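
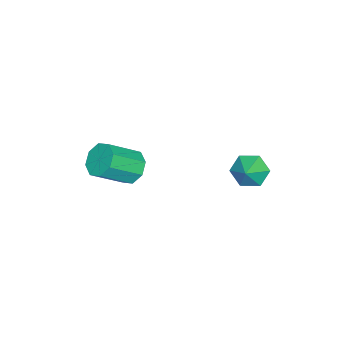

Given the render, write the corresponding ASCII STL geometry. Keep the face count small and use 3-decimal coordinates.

solid 
facet normal -0.810 -0.104 -0.577
outer loop
vertex 0.104 3.514 -5.016
vertex -0.494 3.794 -4.226
vertex -0.126 4.507 -4.872
endloop
endfacet
facet normal 0.909 0.258 -0.327
outer loop
vertex 0.104 3.514 -5.016
vertex -0.126 4.507 -4.872
vertex 0.534 3.926 -3.494
endloop
endfacet
facet normal -0.810 -0.105 -0.577
outer loop
vertex -0.126 4.507 -4.872
vertex -0.494 3.794 -4.226
vertex -0.725 4.788 -4.082
endloop
endfacet
facet normal 0.529 0.842 0.102
outer loop
vertex -0.126 4.507 -4.872
vertex -0.725 4.788 -4.082
vertex 0.534 3.926 -3.494
endloop
endfacet
facet normal -0.810 -0.104 -0.578
outer loop
vertex -0.725 4.788 -4.082
vertex -0.494 3.794 -4.226
vertex -1.093 4.074 -3.437
endloop
endfacet
facet normal 0.085 0.643 0.761
outer loop
vertex -0.725 4.788 -4.082
vertex -1.093 4.074 -3.437
vertex 0.534 3.926 -3.494
endloop
endfacet
facet normal -0.810 -0.104 -0.578
outer loop
vertex -1.093 4.074 -3.437
vertex -0.494 3.794 -4.226
vertex -0.863 3.081 -3.581
endloop
endfacet
facet normal 0.022 -0.138 0.990
outer loop
vertex -1.093 4.074 -3.437
vertex -0.863 3.081 -3.581
vertex 0.534 3.926 -3.494
endloop
endfacet
facet normal -0.810 -0.103 -0.577
outer loop
vertex -0.863 3.081 -3.581
vertex -0.494 3.794 -4.226
vertex -0.264 2.801 -4.371
endloop
endfacet
facet normal 0.402 -0.723 0.561
outer loop
vertex -0.863 3.081 -3.581
vertex -0.264 2.801 -4.371
vertex 0.534 3.926 -3.494
endloop
endfacet
facet normal -0.810 -0.103 -0.577
outer loop
vertex -0.264 2.801 -4.371
vertex -0.494 3.794 -4.226
vertex 0.104 3.514 -5.016
endloop
endfacet
facet normal 0.846 -0.524 -0.097
outer loop
vertex -0.264 2.801 -4.371
vertex 0.104 3.514 -5.016
vertex 0.534 3.926 -3.494
endloop
endfacet
facet normal -0.579 0.543 -0.608
outer loop
vertex 2.938 -1.083 -3.945
vertex 2.107 -1.486 -3.513
vertex 2.687 -0.667 -3.334
endloop
endfacet
facet normal 0.749 0.649 -0.134
outer loop
vertex 2.938 -1.083 -3.945
vertex 2.687 -0.667 -3.334
vertex 4.184 -2.251 -2.64
endloop
endfacet
facet normal 0.749 0.649 -0.135
outer loop
vertex 4.184 -2.251 -2.64
vertex 2.687 -0.667 -3.334
vertex 3.934 -1.835 -2.029
endloop
endfacet
facet normal 0.580 -0.543 0.607
outer loop
vertex 4.184 -2.251 -2.64
vertex 3.934 -1.835 -2.029
vertex 3.353 -2.654 -2.207
endloop
endfacet
facet normal -0.580 0.543 -0.607
outer loop
vertex 2.687 -0.667 -3.334
vertex 2.107 -1.486 -3.513
vertex 2.097 -0.731 -2.827
endloop
endfacet
facet normal 0.303 0.836 0.458
outer loop
vertex 2.687 -0.667 -3.334
vertex 2.097 -0.731 -2.827
vertex 3.934 -1.835 -2.029
endloop
endfacet
facet normal 0.303 0.835 0.459
outer loop
vertex 3.934 -1.835 -2.029
vertex 2.097 -0.731 -2.827
vertex 3.343 -1.899 -1.522
endloop
endfacet
facet normal 0.580 -0.543 0.607
outer loop
vertex 3.934 -1.835 -2.029
vertex 3.343 -1.899 -1.522
vertex 3.353 -2.654 -2.207
endloop
endfacet
facet normal -0.579 0.544 -0.607
outer loop
vertex 2.097 -0.731 -2.827
vertex 2.107 -1.486 -3.513
vertex 1.512 -1.237 -2.722
endloop
endfacet
facet normal -0.320 0.533 0.783
outer loop
vertex 2.097 -0.731 -2.827
vertex 1.512 -1.237 -2.722
vertex 3.343 -1.899 -1.522
endloop
endfacet
facet normal -0.321 0.533 0.783
outer loop
vertex 3.343 -1.899 -1.522
vertex 1.512 -1.237 -2.722
vertex 2.759 -2.405 -1.417
endloop
endfacet
facet normal 0.580 -0.543 0.607
outer loop
vertex 3.343 -1.899 -1.522
vertex 2.759 -2.405 -1.417
vertex 3.353 -2.654 -2.207
endloop
endfacet
facet normal -0.580 0.543 -0.607
outer loop
vertex 1.512 -1.237 -2.722
vertex 2.107 -1.486 -3.513
vertex 1.276 -1.889 -3.08
endloop
endfacet
facet normal -0.756 -0.083 0.649
outer loop
vertex 1.512 -1.237 -2.722
vertex 1.276 -1.889 -3.08
vertex 2.759 -2.405 -1.417
endloop
endfacet
facet normal -0.756 -0.082 0.649
outer loop
vertex 2.759 -2.405 -1.417
vertex 1.276 -1.889 -3.08
vertex 2.522 -3.057 -1.775
endloop
endfacet
facet normal 0.579 -0.544 0.607
outer loop
vertex 2.759 -2.405 -1.417
vertex 2.522 -3.057 -1.775
vertex 3.353 -2.654 -2.207
endloop
endfacet
facet normal -0.580 0.543 -0.607
outer loop
vertex 1.276 -1.889 -3.08
vertex 2.107 -1.486 -3.513
vertex 1.526 -2.305 -3.691
endloop
endfacet
facet normal -0.749 -0.648 0.135
outer loop
vertex 1.276 -1.889 -3.08
vertex 1.526 -2.305 -3.691
vertex 2.522 -3.057 -1.775
endloop
endfacet
facet normal -0.749 -0.649 0.134
outer loop
vertex 2.522 -3.057 -1.775
vertex 1.526 -2.305 -3.691
vertex 2.773 -3.473 -2.386
endloop
endfacet
facet normal 0.579 -0.543 0.608
outer loop
vertex 2.522 -3.057 -1.775
vertex 2.773 -3.473 -2.386
vertex 3.353 -2.654 -2.207
endloop
endfacet
facet normal -0.580 0.543 -0.607
outer loop
vertex 1.526 -2.305 -3.691
vertex 2.107 -1.486 -3.513
vertex 2.117 -2.241 -4.198
endloop
endfacet
facet normal -0.303 -0.836 -0.458
outer loop
vertex 1.526 -2.305 -3.691
vertex 2.117 -2.241 -4.198
vertex 2.773 -3.473 -2.386
endloop
endfacet
facet normal -0.303 -0.835 -0.458
outer loop
vertex 2.773 -3.473 -2.386
vertex 2.117 -2.241 -4.198
vertex 3.363 -3.409 -2.893
endloop
endfacet
facet normal 0.580 -0.543 0.607
outer loop
vertex 2.773 -3.473 -2.386
vertex 3.363 -3.409 -2.893
vertex 3.353 -2.654 -2.207
endloop
endfacet
facet normal -0.580 0.543 -0.607
outer loop
vertex 2.117 -2.241 -4.198
vertex 2.107 -1.486 -3.513
vertex 2.701 -1.735 -4.303
endloop
endfacet
facet normal 0.321 -0.533 -0.783
outer loop
vertex 2.117 -2.241 -4.198
vertex 2.701 -1.735 -4.303
vertex 3.363 -3.409 -2.893
endloop
endfacet
facet normal 0.320 -0.533 -0.783
outer loop
vertex 3.363 -3.409 -2.893
vertex 2.701 -1.735 -4.303
vertex 3.948 -2.903 -2.998
endloop
endfacet
facet normal 0.579 -0.544 0.607
outer loop
vertex 3.363 -3.409 -2.893
vertex 3.948 -2.903 -2.998
vertex 3.353 -2.654 -2.207
endloop
endfacet
facet normal -0.579 0.544 -0.607
outer loop
vertex 2.701 -1.735 -4.303
vertex 2.107 -1.486 -3.513
vertex 2.938 -1.083 -3.945
endloop
endfacet
facet normal 0.756 0.082 -0.649
outer loop
vertex 2.701 -1.735 -4.303
vertex 2.938 -1.083 -3.945
vertex 3.948 -2.903 -2.998
endloop
endfacet
facet normal 0.757 0.082 -0.649
outer loop
vertex 3.948 -2.903 -2.998
vertex 2.938 -1.083 -3.945
vertex 4.184 -2.251 -2.64
endloop
endfacet
facet normal 0.580 -0.543 0.607
outer loop
vertex 3.948 -2.903 -2.998
vertex 4.184 -2.251 -2.64
vertex 3.353 -2.654 -2.207
endloop
endfacet

endsolid


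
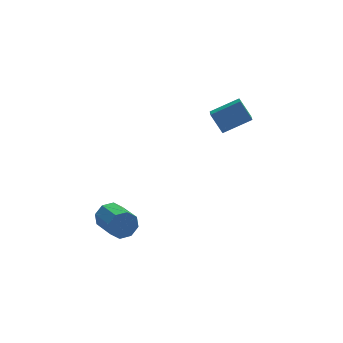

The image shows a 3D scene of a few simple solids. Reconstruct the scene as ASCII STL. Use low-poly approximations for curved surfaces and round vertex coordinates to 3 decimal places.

solid 
facet normal -0.439 0.468 0.767
outer loop
vertex 4.088 2.88 1.153
vertex 4.166 3.973 0.531
vertex 2.367 2.555 0.367
endloop
endfacet
facet normal -0.061 -0.868 0.493
outer loop
vertex 2.994 1.887 -0.731
vertex 4.088 2.88 1.153
vertex 2.367 2.555 0.367
endloop
endfacet
facet normal -0.439 0.468 0.767
outer loop
vertex 2.367 2.555 0.367
vertex 4.166 3.973 0.531
vertex 2.444 3.648 -0.255
endloop
endfacet
facet normal -0.897 -0.170 -0.409
outer loop
vertex 2.444 3.648 -0.255
vertex 2.994 1.887 -0.731
vertex 2.367 2.555 0.367
endloop
endfacet
facet normal 0.897 0.169 0.409
outer loop
vertex 4.088 2.88 1.153
vertex 4.793 3.305 -0.567
vertex 4.166 3.973 0.531
endloop
endfacet
facet normal -0.061 -0.868 0.493
outer loop
vertex 4.716 2.212 0.055
vertex 4.088 2.88 1.153
vertex 2.994 1.887 -0.731
endloop
endfacet
facet normal 0.896 0.170 0.409
outer loop
vertex 4.716 2.212 0.055
vertex 4.793 3.305 -0.567
vertex 4.088 2.88 1.153
endloop
endfacet
facet normal 0.061 0.868 -0.493
outer loop
vertex 4.166 3.973 0.531
vertex 4.793 3.305 -0.567
vertex 2.444 3.648 -0.255
endloop
endfacet
facet normal -0.896 -0.169 -0.410
outer loop
vertex 3.072 2.98 -1.353
vertex 2.994 1.887 -0.731
vertex 2.444 3.648 -0.255
endloop
endfacet
facet normal 0.061 0.868 -0.493
outer loop
vertex 2.444 3.648 -0.255
vertex 4.793 3.305 -0.567
vertex 3.072 2.98 -1.353
endloop
endfacet
facet normal 0.439 -0.468 -0.767
outer loop
vertex 3.072 2.98 -1.353
vertex 4.716 2.212 0.055
vertex 2.994 1.887 -0.731
endloop
endfacet
facet normal 0.439 -0.468 -0.767
outer loop
vertex 4.793 3.305 -0.567
vertex 4.716 2.212 0.055
vertex 3.072 2.98 -1.353
endloop
endfacet
facet normal -0.350 0.873 -0.341
outer loop
vertex -3.466 -2.617 -2.403
vertex -3.71 -3.015 -3.172
vertex -4.108 -2.865 -2.379
endloop
endfacet
facet normal -0.093 0.330 0.939
outer loop
vertex -3.466 -2.617 -2.403
vertex -4.108 -2.865 -2.379
vertex -2.806 -4.266 -1.758
endloop
endfacet
facet normal -0.094 0.329 0.940
outer loop
vertex -2.806 -4.266 -1.758
vertex -4.108 -2.865 -2.379
vertex -3.448 -4.514 -1.735
endloop
endfacet
facet normal 0.349 -0.873 0.341
outer loop
vertex -2.806 -4.266 -1.758
vertex -3.448 -4.514 -1.735
vertex -3.05 -4.665 -2.528
endloop
endfacet
facet normal -0.350 0.873 -0.341
outer loop
vertex -4.108 -2.865 -2.379
vertex -3.71 -3.015 -3.172
vertex -4.517 -3.201 -2.82
endloop
endfacet
facet normal -0.725 -0.021 0.689
outer loop
vertex -4.108 -2.865 -2.379
vertex -4.517 -3.201 -2.82
vertex -3.448 -4.514 -1.735
endloop
endfacet
facet normal -0.725 -0.021 0.689
outer loop
vertex -3.448 -4.514 -1.735
vertex -4.517 -3.201 -2.82
vertex -3.857 -4.85 -2.176
endloop
endfacet
facet normal 0.349 -0.873 0.341
outer loop
vertex -3.448 -4.514 -1.735
vertex -3.857 -4.85 -2.176
vertex -3.05 -4.665 -2.528
endloop
endfacet
facet normal -0.350 0.873 -0.340
outer loop
vertex -4.517 -3.201 -2.82
vertex -3.71 -3.015 -3.172
vertex -4.454 -3.428 -3.467
endloop
endfacet
facet normal -0.933 -0.359 0.035
outer loop
vertex -4.517 -3.201 -2.82
vertex -4.454 -3.428 -3.467
vertex -3.857 -4.85 -2.176
endloop
endfacet
facet normal -0.932 -0.360 0.035
outer loop
vertex -3.857 -4.85 -2.176
vertex -4.454 -3.428 -3.467
vertex -3.793 -5.078 -2.823
endloop
endfacet
facet normal 0.349 -0.872 0.342
outer loop
vertex -3.857 -4.85 -2.176
vertex -3.793 -5.078 -2.823
vertex -3.05 -4.665 -2.528
endloop
endfacet
facet normal -0.349 0.873 -0.342
outer loop
vertex -4.454 -3.428 -3.467
vertex -3.71 -3.015 -3.172
vertex -3.954 -3.414 -3.942
endloop
endfacet
facet normal -0.594 -0.488 -0.640
outer loop
vertex -4.454 -3.428 -3.467
vertex -3.954 -3.414 -3.942
vertex -3.793 -5.078 -2.823
endloop
endfacet
facet normal -0.593 -0.488 -0.640
outer loop
vertex -3.793 -5.078 -2.823
vertex -3.954 -3.414 -3.942
vertex -3.294 -5.063 -3.297
endloop
endfacet
facet normal 0.350 -0.873 0.341
outer loop
vertex -3.793 -5.078 -2.823
vertex -3.294 -5.063 -3.297
vertex -3.05 -4.665 -2.528
endloop
endfacet
facet normal -0.349 0.873 -0.341
outer loop
vertex -3.954 -3.414 -3.942
vertex -3.71 -3.015 -3.172
vertex -3.312 -3.166 -3.965
endloop
endfacet
facet normal 0.094 -0.330 -0.939
outer loop
vertex -3.954 -3.414 -3.942
vertex -3.312 -3.166 -3.965
vertex -3.294 -5.063 -3.297
endloop
endfacet
facet normal 0.092 -0.330 -0.939
outer loop
vertex -3.294 -5.063 -3.297
vertex -3.312 -3.166 -3.965
vertex -2.652 -4.815 -3.321
endloop
endfacet
facet normal 0.350 -0.873 0.341
outer loop
vertex -3.294 -5.063 -3.297
vertex -2.652 -4.815 -3.321
vertex -3.05 -4.665 -2.528
endloop
endfacet
facet normal -0.349 0.873 -0.341
outer loop
vertex -3.312 -3.166 -3.965
vertex -3.71 -3.015 -3.172
vertex -2.903 -2.83 -3.524
endloop
endfacet
facet normal 0.725 0.021 -0.689
outer loop
vertex -3.312 -3.166 -3.965
vertex -2.903 -2.83 -3.524
vertex -2.652 -4.815 -3.321
endloop
endfacet
facet normal 0.725 0.021 -0.689
outer loop
vertex -2.652 -4.815 -3.321
vertex -2.903 -2.83 -3.524
vertex -2.243 -4.479 -2.88
endloop
endfacet
facet normal 0.350 -0.873 0.341
outer loop
vertex -2.652 -4.815 -3.321
vertex -2.243 -4.479 -2.88
vertex -3.05 -4.665 -2.528
endloop
endfacet
facet normal -0.349 0.872 -0.342
outer loop
vertex -2.903 -2.83 -3.524
vertex -3.71 -3.015 -3.172
vertex -2.967 -2.602 -2.877
endloop
endfacet
facet normal 0.932 0.360 -0.035
outer loop
vertex -2.903 -2.83 -3.524
vertex -2.967 -2.602 -2.877
vertex -2.243 -4.479 -2.88
endloop
endfacet
facet normal 0.932 0.360 -0.035
outer loop
vertex -2.243 -4.479 -2.88
vertex -2.967 -2.602 -2.877
vertex -2.306 -4.252 -2.233
endloop
endfacet
facet normal 0.350 -0.873 0.340
outer loop
vertex -2.243 -4.479 -2.88
vertex -2.306 -4.252 -2.233
vertex -3.05 -4.665 -2.528
endloop
endfacet
facet normal -0.350 0.873 -0.341
outer loop
vertex -2.967 -2.602 -2.877
vertex -3.71 -3.015 -3.172
vertex -3.466 -2.617 -2.403
endloop
endfacet
facet normal 0.594 0.488 0.640
outer loop
vertex -2.967 -2.602 -2.877
vertex -3.466 -2.617 -2.403
vertex -2.306 -4.252 -2.233
endloop
endfacet
facet normal 0.594 0.488 0.640
outer loop
vertex -2.306 -4.252 -2.233
vertex -3.466 -2.617 -2.403
vertex -2.806 -4.266 -1.758
endloop
endfacet
facet normal 0.349 -0.873 0.342
outer loop
vertex -2.306 -4.252 -2.233
vertex -2.806 -4.266 -1.758
vertex -3.05 -4.665 -2.528
endloop
endfacet

endsolid


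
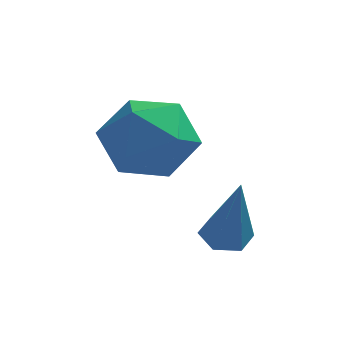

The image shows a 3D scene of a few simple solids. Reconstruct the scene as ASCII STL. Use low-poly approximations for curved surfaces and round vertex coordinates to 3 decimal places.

solid 
facet normal -0.183 0.307 -0.934
outer loop
vertex 0.284 1.989 0.939
vertex -0.099 2.4 1.149
vertex 0.481 2.538 1.081
endloop
endfacet
facet normal 0.943 -0.330 -0.033
outer loop
vertex 0.284 1.989 0.939
vertex 0.481 2.538 1.081
vertex 0.279 1.76 3.091
endloop
endfacet
facet normal -0.183 0.307 -0.934
outer loop
vertex 0.481 2.538 1.081
vertex -0.099 2.4 1.149
vertex 0.098 2.949 1.291
endloop
endfacet
facet normal 0.770 0.566 0.296
outer loop
vertex 0.481 2.538 1.081
vertex 0.098 2.949 1.291
vertex 0.279 1.76 3.091
endloop
endfacet
facet normal -0.182 0.307 -0.934
outer loop
vertex 0.098 2.949 1.291
vertex -0.099 2.4 1.149
vertex -0.482 2.812 1.359
endloop
endfacet
facet normal -0.129 0.821 0.556
outer loop
vertex 0.098 2.949 1.291
vertex -0.482 2.812 1.359
vertex 0.279 1.76 3.091
endloop
endfacet
facet normal -0.182 0.307 -0.934
outer loop
vertex -0.482 2.812 1.359
vertex -0.099 2.4 1.149
vertex -0.679 2.263 1.217
endloop
endfacet
facet normal -0.855 0.181 0.486
outer loop
vertex -0.482 2.812 1.359
vertex -0.679 2.263 1.217
vertex 0.279 1.76 3.091
endloop
endfacet
facet normal -0.182 0.309 -0.933
outer loop
vertex -0.679 2.263 1.217
vertex -0.099 2.4 1.149
vertex -0.296 1.852 1.006
endloop
endfacet
facet normal -0.681 -0.715 0.156
outer loop
vertex -0.679 2.263 1.217
vertex -0.296 1.852 1.006
vertex 0.279 1.76 3.091
endloop
endfacet
facet normal -0.181 0.309 -0.934
outer loop
vertex -0.296 1.852 1.006
vertex -0.099 2.4 1.149
vertex 0.284 1.989 0.939
endloop
endfacet
facet normal 0.217 -0.971 -0.103
outer loop
vertex -0.296 1.852 1.006
vertex 0.284 1.989 0.939
vertex 0.279 1.76 3.091
endloop
endfacet
facet normal -0.880 0.440 0.179
outer loop
vertex -2.74 4.615 2.645
vertex -3.103 3.635 3.274
vertex -2.53 4.548 3.845
endloop
endfacet
facet normal -0.360 0.926 0.115
outer loop
vertex -2.74 4.615 2.645
vertex -2.53 4.548 3.845
vertex -1.666 4.977 3.097
endloop
endfacet
facet normal -0.063 0.846 -0.529
outer loop
vertex -2.74 4.615 2.645
vertex -1.666 4.977 3.097
vertex -1.706 4.329 2.065
endloop
endfacet
facet normal -0.398 0.312 -0.863
outer loop
vertex -2.74 4.615 2.645
vertex -1.706 4.329 2.065
vertex -2.594 3.5 2.174
endloop
endfacet
facet normal -0.903 0.061 -0.425
outer loop
vertex -2.74 4.615 2.645
vertex -2.594 3.5 2.174
vertex -3.103 3.635 3.274
endloop
endfacet
facet normal 0.137 0.783 0.607
outer loop
vertex -1.666 4.977 3.097
vertex -2.53 4.548 3.845
vertex -1.366 4.22 4.006
endloop
endfacet
facet normal -0.704 -0.002 0.710
outer loop
vertex -2.53 4.548 3.845
vertex -3.103 3.635 3.274
vertex -2.254 3.391 4.115
endloop
endfacet
facet normal -0.742 -0.615 -0.268
outer loop
vertex -3.103 3.635 3.274
vertex -2.594 3.5 2.174
vertex -2.294 2.743 3.083
endloop
endfacet
facet normal 0.076 -0.209 -0.975
outer loop
vertex -2.594 3.5 2.174
vertex -1.706 4.329 2.065
vertex -1.43 3.172 2.335
endloop
endfacet
facet normal 0.619 0.654 -0.435
outer loop
vertex -1.706 4.329 2.065
vertex -1.666 4.977 3.097
vertex -0.857 4.085 2.906
endloop
endfacet
facet normal 0.398 -0.312 0.863
outer loop
vertex -1.22 3.105 3.535
vertex -1.366 4.22 4.006
vertex -2.254 3.391 4.115
endloop
endfacet
facet normal 0.063 -0.846 0.529
outer loop
vertex -1.22 3.105 3.535
vertex -2.254 3.391 4.115
vertex -2.294 2.743 3.083
endloop
endfacet
facet normal 0.360 -0.926 -0.115
outer loop
vertex -1.22 3.105 3.535
vertex -2.294 2.743 3.083
vertex -1.43 3.172 2.335
endloop
endfacet
facet normal 0.880 -0.440 -0.179
outer loop
vertex -1.22 3.105 3.535
vertex -1.43 3.172 2.335
vertex -0.857 4.085 2.906
endloop
endfacet
facet normal 0.903 -0.061 0.425
outer loop
vertex -1.22 3.105 3.535
vertex -0.857 4.085 2.906
vertex -1.366 4.22 4.006
endloop
endfacet
facet normal -0.076 0.209 0.975
outer loop
vertex -2.254 3.391 4.115
vertex -1.366 4.22 4.006
vertex -2.53 4.548 3.845
endloop
endfacet
facet normal -0.619 -0.654 0.435
outer loop
vertex -2.294 2.743 3.083
vertex -2.254 3.391 4.115
vertex -3.103 3.635 3.274
endloop
endfacet
facet normal -0.137 -0.783 -0.607
outer loop
vertex -1.43 3.172 2.335
vertex -2.294 2.743 3.083
vertex -2.594 3.5 2.174
endloop
endfacet
facet normal 0.704 0.002 -0.710
outer loop
vertex -0.857 4.085 2.906
vertex -1.43 3.172 2.335
vertex -1.706 4.329 2.065
endloop
endfacet
facet normal 0.742 0.615 0.268
outer loop
vertex -1.366 4.22 4.006
vertex -0.857 4.085 2.906
vertex -1.666 4.977 3.097
endloop
endfacet

endsolid


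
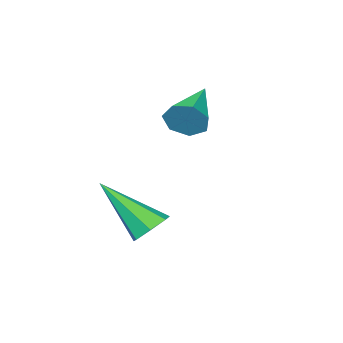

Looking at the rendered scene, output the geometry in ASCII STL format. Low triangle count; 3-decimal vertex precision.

solid 
facet normal -0.299 0.651 -0.698
outer loop
vertex -0.234 1.688 0.498
vertex -0.628 1.285 0.291
vertex -0.707 1.703 0.715
endloop
endfacet
facet normal 0.362 0.553 0.750
outer loop
vertex -0.234 1.688 0.498
vertex -0.707 1.703 0.715
vertex -0.052 0.035 1.629
endloop
endfacet
facet normal -0.300 0.651 -0.697
outer loop
vertex -0.707 1.703 0.715
vertex -0.628 1.285 0.291
vertex -1.12 1.403 0.613
endloop
endfacet
facet normal -0.428 0.299 0.853
outer loop
vertex -0.707 1.703 0.715
vertex -1.12 1.403 0.613
vertex -0.052 0.035 1.629
endloop
endfacet
facet normal -0.299 0.652 -0.696
outer loop
vertex -1.12 1.403 0.613
vertex -0.628 1.285 0.291
vertex -1.163 1.015 0.268
endloop
endfacet
facet normal -0.834 -0.313 0.455
outer loop
vertex -1.12 1.403 0.613
vertex -1.163 1.015 0.268
vertex -0.052 0.035 1.629
endloop
endfacet
facet normal -0.299 0.652 -0.697
outer loop
vertex -1.163 1.015 0.268
vertex -0.628 1.285 0.291
vertex -0.802 0.831 -0.059
endloop
endfacet
facet normal -0.550 -0.823 -0.144
outer loop
vertex -1.163 1.015 0.268
vertex -0.802 0.831 -0.059
vertex -0.052 0.035 1.629
endloop
endfacet
facet normal -0.300 0.652 -0.696
outer loop
vertex -0.802 0.831 -0.059
vertex -0.628 1.285 0.291
vertex -0.31 0.989 -0.123
endloop
endfacet
facet normal 0.208 -0.846 -0.491
outer loop
vertex -0.802 0.831 -0.059
vertex -0.31 0.989 -0.123
vertex -0.052 0.035 1.629
endloop
endfacet
facet normal -0.300 0.652 -0.696
outer loop
vertex -0.31 0.989 -0.123
vertex -0.628 1.285 0.291
vertex -0.057 1.37 0.125
endloop
endfacet
facet normal 0.871 -0.366 -0.327
outer loop
vertex -0.31 0.989 -0.123
vertex -0.057 1.37 0.125
vertex -0.052 0.035 1.629
endloop
endfacet
facet normal -0.300 0.651 -0.697
outer loop
vertex -0.057 1.37 0.125
vertex -0.628 1.285 0.291
vertex -0.234 1.688 0.498
endloop
endfacet
facet normal 0.939 0.258 0.226
outer loop
vertex -0.057 1.37 0.125
vertex -0.234 1.688 0.498
vertex -0.052 0.035 1.629
endloop
endfacet
facet normal 0.822 0.470 -0.322
outer loop
vertex -1.853 0.703 3.97
vertex -2.153 0.876 3.456
vertex -2.111 1.174 3.998
endloop
endfacet
facet normal 0.044 -0.035 0.998
outer loop
vertex -1.853 0.703 3.97
vertex -2.111 1.174 3.998
vertex -3.607 0.044 4.024
endloop
endfacet
facet normal 0.822 0.469 -0.322
outer loop
vertex -2.111 1.174 3.998
vertex -2.153 0.876 3.456
vertex -2.401 1.421 3.617
endloop
endfacet
facet normal -0.424 0.578 0.697
outer loop
vertex -2.111 1.174 3.998
vertex -2.401 1.421 3.617
vertex -3.607 0.044 4.024
endloop
endfacet
facet normal 0.822 0.469 -0.322
outer loop
vertex -2.401 1.421 3.617
vertex -2.153 0.876 3.456
vertex -2.504 1.257 3.115
endloop
endfacet
facet normal -0.759 0.648 -0.056
outer loop
vertex -2.401 1.421 3.617
vertex -2.504 1.257 3.115
vertex -3.607 0.044 4.024
endloop
endfacet
facet normal 0.822 0.471 -0.320
outer loop
vertex -2.504 1.257 3.115
vertex -2.153 0.876 3.456
vertex -2.342 0.807 2.869
endloop
endfacet
facet normal -0.709 0.124 -0.694
outer loop
vertex -2.504 1.257 3.115
vertex -2.342 0.807 2.869
vertex -3.607 0.044 4.024
endloop
endfacet
facet normal 0.822 0.470 -0.320
outer loop
vertex -2.342 0.807 2.869
vertex -2.153 0.876 3.456
vertex -2.038 0.409 3.065
endloop
endfacet
facet normal -0.311 -0.600 -0.737
outer loop
vertex -2.342 0.807 2.869
vertex -2.038 0.409 3.065
vertex -3.607 0.044 4.024
endloop
endfacet
facet normal 0.821 0.471 -0.321
outer loop
vertex -2.038 0.409 3.065
vertex -2.153 0.876 3.456
vertex -1.82 0.363 3.555
endloop
endfacet
facet normal 0.135 -0.979 -0.152
outer loop
vertex -2.038 0.409 3.065
vertex -1.82 0.363 3.555
vertex -3.607 0.044 4.024
endloop
endfacet
facet normal 0.822 0.471 -0.321
outer loop
vertex -1.82 0.363 3.555
vertex -2.153 0.876 3.456
vertex -1.853 0.703 3.97
endloop
endfacet
facet normal 0.293 -0.728 0.620
outer loop
vertex -1.82 0.363 3.555
vertex -1.853 0.703 3.97
vertex -3.607 0.044 4.024
endloop
endfacet

endsolid


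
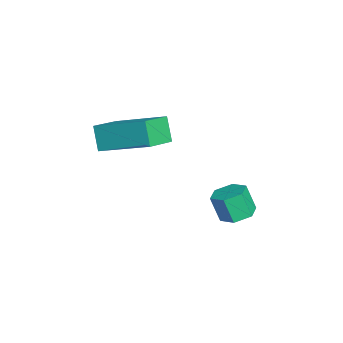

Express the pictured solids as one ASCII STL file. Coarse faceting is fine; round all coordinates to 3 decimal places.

solid 
facet normal 0.206 0.321 -0.924
outer loop
vertex 3.115 1.084 -1.923
vertex 2.445 1.27 -2.008
vertex 2.905 1.728 -1.746
endloop
endfacet
facet normal 0.931 0.225 0.286
outer loop
vertex 3.115 1.084 -1.923
vertex 2.905 1.728 -1.746
vertex 2.884 0.724 -0.888
endloop
endfacet
facet normal 0.932 0.224 0.285
outer loop
vertex 2.884 0.724 -0.888
vertex 2.905 1.728 -1.746
vertex 2.675 1.368 -0.711
endloop
endfacet
facet normal -0.205 -0.321 0.925
outer loop
vertex 2.884 0.724 -0.888
vertex 2.675 1.368 -0.711
vertex 2.215 0.91 -0.972
endloop
endfacet
facet normal 0.207 0.321 -0.924
outer loop
vertex 2.905 1.728 -1.746
vertex 2.445 1.27 -2.008
vertex 2.236 1.914 -1.831
endloop
endfacet
facet normal 0.207 0.909 0.362
outer loop
vertex 2.905 1.728 -1.746
vertex 2.236 1.914 -1.831
vertex 2.675 1.368 -0.711
endloop
endfacet
facet normal 0.207 0.909 0.362
outer loop
vertex 2.675 1.368 -0.711
vertex 2.236 1.914 -1.831
vertex 2.005 1.554 -0.795
endloop
endfacet
facet normal -0.205 -0.321 0.925
outer loop
vertex 2.675 1.368 -0.711
vertex 2.005 1.554 -0.795
vertex 2.215 0.91 -0.972
endloop
endfacet
facet normal 0.205 0.321 -0.925
outer loop
vertex 2.236 1.914 -1.831
vertex 2.445 1.27 -2.008
vertex 1.776 1.456 -2.092
endloop
endfacet
facet normal -0.725 0.685 0.076
outer loop
vertex 2.236 1.914 -1.831
vertex 1.776 1.456 -2.092
vertex 2.005 1.554 -0.795
endloop
endfacet
facet normal -0.725 0.685 0.076
outer loop
vertex 2.005 1.554 -0.795
vertex 1.776 1.456 -2.092
vertex 1.545 1.096 -1.057
endloop
endfacet
facet normal -0.206 -0.321 0.924
outer loop
vertex 2.005 1.554 -0.795
vertex 1.545 1.096 -1.057
vertex 2.215 0.91 -0.972
endloop
endfacet
facet normal 0.205 0.321 -0.925
outer loop
vertex 1.776 1.456 -2.092
vertex 2.445 1.27 -2.008
vertex 1.985 0.812 -2.269
endloop
endfacet
facet normal -0.932 -0.224 -0.286
outer loop
vertex 1.776 1.456 -2.092
vertex 1.985 0.812 -2.269
vertex 1.545 1.096 -1.057
endloop
endfacet
facet normal -0.932 -0.225 -0.285
outer loop
vertex 1.545 1.096 -1.057
vertex 1.985 0.812 -2.269
vertex 1.755 0.452 -1.234
endloop
endfacet
facet normal -0.206 -0.321 0.924
outer loop
vertex 1.545 1.096 -1.057
vertex 1.755 0.452 -1.234
vertex 2.215 0.91 -0.972
endloop
endfacet
facet normal 0.205 0.321 -0.925
outer loop
vertex 1.985 0.812 -2.269
vertex 2.445 1.27 -2.008
vertex 2.655 0.626 -2.185
endloop
endfacet
facet normal -0.207 -0.909 -0.362
outer loop
vertex 1.985 0.812 -2.269
vertex 2.655 0.626 -2.185
vertex 1.755 0.452 -1.234
endloop
endfacet
facet normal -0.207 -0.909 -0.362
outer loop
vertex 1.755 0.452 -1.234
vertex 2.655 0.626 -2.185
vertex 2.424 0.266 -1.149
endloop
endfacet
facet normal -0.207 -0.321 0.924
outer loop
vertex 1.755 0.452 -1.234
vertex 2.424 0.266 -1.149
vertex 2.215 0.91 -0.972
endloop
endfacet
facet normal 0.206 0.321 -0.924
outer loop
vertex 2.655 0.626 -2.185
vertex 2.445 1.27 -2.008
vertex 3.115 1.084 -1.923
endloop
endfacet
facet normal 0.725 -0.685 -0.076
outer loop
vertex 2.655 0.626 -2.185
vertex 3.115 1.084 -1.923
vertex 2.424 0.266 -1.149
endloop
endfacet
facet normal 0.725 -0.685 -0.076
outer loop
vertex 2.424 0.266 -1.149
vertex 3.115 1.084 -1.923
vertex 2.884 0.724 -0.888
endloop
endfacet
facet normal -0.205 -0.321 0.925
outer loop
vertex 2.424 0.266 -1.149
vertex 2.884 0.724 -0.888
vertex 2.215 0.91 -0.972
endloop
endfacet
facet normal -0.748 0.553 -0.367
outer loop
vertex 1.274 -3.03 2.194
vertex 2.163 -1.243 3.072
vertex 1.84 -2.866 1.288
endloop
endfacet
facet normal -0.407 -0.820 -0.403
outer loop
vertex 2.857 -3.617 1.788
vertex 1.274 -3.03 2.194
vertex 1.84 -2.866 1.288
endloop
endfacet
facet normal -0.748 0.552 -0.367
outer loop
vertex 1.84 -2.866 1.288
vertex 2.163 -1.243 3.072
vertex 2.728 -1.079 2.167
endloop
endfacet
facet normal 0.524 0.152 -0.838
outer loop
vertex 2.728 -1.079 2.167
vertex 2.857 -3.617 1.788
vertex 1.84 -2.866 1.288
endloop
endfacet
facet normal -0.524 -0.151 0.838
outer loop
vertex 1.274 -3.03 2.194
vertex 3.18 -1.994 3.572
vertex 2.163 -1.243 3.072
endloop
endfacet
facet normal -0.407 -0.820 -0.403
outer loop
vertex 2.292 -3.781 2.693
vertex 1.274 -3.03 2.194
vertex 2.857 -3.617 1.788
endloop
endfacet
facet normal -0.523 -0.152 0.838
outer loop
vertex 2.292 -3.781 2.693
vertex 3.18 -1.994 3.572
vertex 1.274 -3.03 2.194
endloop
endfacet
facet normal 0.407 0.820 0.403
outer loop
vertex 2.163 -1.243 3.072
vertex 3.18 -1.994 3.572
vertex 2.728 -1.079 2.167
endloop
endfacet
facet normal 0.523 0.152 -0.839
outer loop
vertex 3.746 -1.83 2.666
vertex 2.857 -3.617 1.788
vertex 2.728 -1.079 2.167
endloop
endfacet
facet normal 0.407 0.820 0.403
outer loop
vertex 2.728 -1.079 2.167
vertex 3.18 -1.994 3.572
vertex 3.746 -1.83 2.666
endloop
endfacet
facet normal 0.748 -0.553 0.367
outer loop
vertex 3.746 -1.83 2.666
vertex 2.292 -3.781 2.693
vertex 2.857 -3.617 1.788
endloop
endfacet
facet normal 0.748 -0.553 0.367
outer loop
vertex 3.18 -1.994 3.572
vertex 2.292 -3.781 2.693
vertex 3.746 -1.83 2.666
endloop
endfacet

endsolid


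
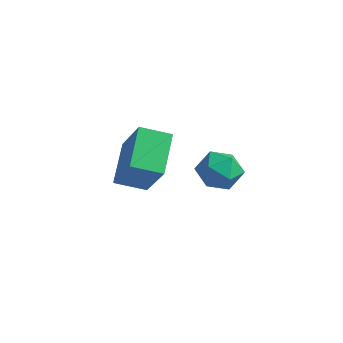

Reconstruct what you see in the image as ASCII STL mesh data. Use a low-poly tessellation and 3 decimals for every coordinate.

solid 
facet normal -0.552 0.244 -0.797
outer loop
vertex -3.18 -3.358 -1.776
vertex -3.853 -2.058 -0.912
vertex -2.336 -2.672 -2.15
endloop
endfacet
facet normal 0.396 -0.765 -0.508
outer loop
vertex -1.227 -3.162 -0.548
vertex -3.18 -3.358 -1.776
vertex -2.336 -2.672 -2.15
endloop
endfacet
facet normal -0.552 0.243 -0.797
outer loop
vertex -2.336 -2.672 -2.15
vertex -3.853 -2.058 -0.912
vertex -3.01 -1.372 -1.287
endloop
endfacet
facet normal 0.734 0.596 -0.325
outer loop
vertex -3.01 -1.372 -1.287
vertex -1.227 -3.162 -0.548
vertex -2.336 -2.672 -2.15
endloop
endfacet
facet normal -0.734 -0.596 0.326
outer loop
vertex -3.18 -3.358 -1.776
vertex -2.744 -2.548 0.69
vertex -3.853 -2.058 -0.912
endloop
endfacet
facet normal 0.396 -0.765 -0.508
outer loop
vertex -2.07 -3.848 -0.173
vertex -3.18 -3.358 -1.776
vertex -1.227 -3.162 -0.548
endloop
endfacet
facet normal -0.734 -0.597 0.326
outer loop
vertex -2.07 -3.848 -0.173
vertex -2.744 -2.548 0.69
vertex -3.18 -3.358 -1.776
endloop
endfacet
facet normal -0.396 0.765 0.508
outer loop
vertex -3.853 -2.058 -0.912
vertex -2.744 -2.548 0.69
vertex -3.01 -1.372 -1.287
endloop
endfacet
facet normal 0.734 0.596 -0.326
outer loop
vertex -1.9 -1.862 0.316
vertex -1.227 -3.162 -0.548
vertex -3.01 -1.372 -1.287
endloop
endfacet
facet normal -0.396 0.765 0.508
outer loop
vertex -3.01 -1.372 -1.287
vertex -2.744 -2.548 0.69
vertex -1.9 -1.862 0.316
endloop
endfacet
facet normal 0.553 -0.244 0.797
outer loop
vertex -1.9 -1.862 0.316
vertex -2.07 -3.848 -0.173
vertex -1.227 -3.162 -0.548
endloop
endfacet
facet normal 0.552 -0.244 0.798
outer loop
vertex -2.744 -2.548 0.69
vertex -2.07 -3.848 -0.173
vertex -1.9 -1.862 0.316
endloop
endfacet
facet normal -0.040 -0.195 0.980
outer loop
vertex 1.183 -2.853 1.113
vertex 0.364 -2.885 1.073
vertex 0.808 -3.565 0.956
endloop
endfacet
facet normal 0.562 -0.449 0.695
outer loop
vertex 1.183 -2.853 1.113
vertex 0.808 -3.565 0.956
vertex 1.485 -3.358 0.542
endloop
endfacet
facet normal 0.913 0.097 0.397
outer loop
vertex 1.183 -2.853 1.113
vertex 1.485 -3.358 0.542
vertex 1.46 -2.55 0.403
endloop
endfacet
facet normal 0.527 0.688 0.499
outer loop
vertex 1.183 -2.853 1.113
vertex 1.46 -2.55 0.403
vertex 0.767 -2.258 0.732
endloop
endfacet
facet normal -0.062 0.507 0.860
outer loop
vertex 1.183 -2.853 1.113
vertex 0.767 -2.258 0.732
vertex 0.364 -2.885 1.073
endloop
endfacet
facet normal 0.384 -0.906 0.175
outer loop
vertex 1.485 -3.358 0.542
vertex 0.808 -3.565 0.956
vertex 0.853 -3.702 0.148
endloop
endfacet
facet normal -0.590 -0.495 0.638
outer loop
vertex 0.808 -3.565 0.956
vertex 0.364 -2.885 1.073
vertex 0.16 -3.41 0.477
endloop
endfacet
facet normal -0.626 0.643 0.442
outer loop
vertex 0.364 -2.885 1.073
vertex 0.767 -2.258 0.732
vertex 0.135 -2.602 0.338
endloop
endfacet
facet normal 0.327 0.934 -0.140
outer loop
vertex 0.767 -2.258 0.732
vertex 1.46 -2.55 0.403
vertex 0.812 -2.395 -0.076
endloop
endfacet
facet normal 0.952 -0.023 -0.305
outer loop
vertex 1.46 -2.55 0.403
vertex 1.485 -3.358 0.542
vertex 1.256 -3.075 -0.193
endloop
endfacet
facet normal -0.527 -0.688 -0.499
outer loop
vertex 0.437 -3.107 -0.233
vertex 0.853 -3.702 0.148
vertex 0.16 -3.41 0.477
endloop
endfacet
facet normal -0.913 -0.097 -0.397
outer loop
vertex 0.437 -3.107 -0.233
vertex 0.16 -3.41 0.477
vertex 0.135 -2.602 0.338
endloop
endfacet
facet normal -0.562 0.449 -0.695
outer loop
vertex 0.437 -3.107 -0.233
vertex 0.135 -2.602 0.338
vertex 0.812 -2.395 -0.076
endloop
endfacet
facet normal 0.040 0.195 -0.980
outer loop
vertex 0.437 -3.107 -0.233
vertex 0.812 -2.395 -0.076
vertex 1.256 -3.075 -0.193
endloop
endfacet
facet normal 0.062 -0.507 -0.860
outer loop
vertex 0.437 -3.107 -0.233
vertex 1.256 -3.075 -0.193
vertex 0.853 -3.702 0.148
endloop
endfacet
facet normal -0.327 -0.934 0.140
outer loop
vertex 0.16 -3.41 0.477
vertex 0.853 -3.702 0.148
vertex 0.808 -3.565 0.956
endloop
endfacet
facet normal -0.952 0.023 0.305
outer loop
vertex 0.135 -2.602 0.338
vertex 0.16 -3.41 0.477
vertex 0.364 -2.885 1.073
endloop
endfacet
facet normal -0.384 0.906 -0.175
outer loop
vertex 0.812 -2.395 -0.076
vertex 0.135 -2.602 0.338
vertex 0.767 -2.258 0.732
endloop
endfacet
facet normal 0.590 0.495 -0.638
outer loop
vertex 1.256 -3.075 -0.193
vertex 0.812 -2.395 -0.076
vertex 1.46 -2.55 0.403
endloop
endfacet
facet normal 0.626 -0.643 -0.442
outer loop
vertex 0.853 -3.702 0.148
vertex 1.256 -3.075 -0.193
vertex 1.485 -3.358 0.542
endloop
endfacet

endsolid


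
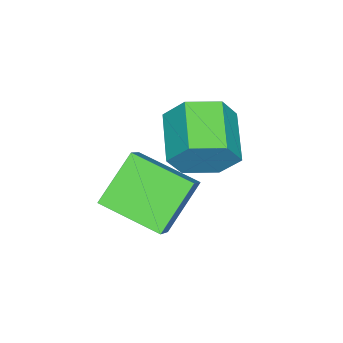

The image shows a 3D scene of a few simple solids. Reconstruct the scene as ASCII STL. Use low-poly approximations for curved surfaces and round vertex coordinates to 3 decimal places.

solid 
facet normal 0.806 0.483 -0.340
outer loop
vertex -0.197 -2.354 3.107
vertex -0.667 -2.15 2.283
vertex -0.717 -1.538 3.034
endloop
endfacet
facet normal 0.250 0.243 0.937
outer loop
vertex -0.197 -2.354 3.107
vertex -0.717 -1.538 3.034
vertex -1.464 -3.113 3.641
endloop
endfacet
facet normal 0.250 0.243 0.937
outer loop
vertex -1.464 -3.113 3.641
vertex -0.717 -1.538 3.034
vertex -1.983 -2.297 3.568
endloop
endfacet
facet normal -0.807 -0.483 0.340
outer loop
vertex -1.464 -3.113 3.641
vertex -1.983 -2.297 3.568
vertex -1.933 -2.91 2.817
endloop
endfacet
facet normal 0.806 0.484 -0.341
outer loop
vertex -0.717 -1.538 3.034
vertex -0.667 -2.15 2.283
vertex -1.187 -1.335 2.21
endloop
endfacet
facet normal -0.340 0.850 0.403
outer loop
vertex -0.717 -1.538 3.034
vertex -1.187 -1.335 2.21
vertex -1.983 -2.297 3.568
endloop
endfacet
facet normal -0.340 0.850 0.403
outer loop
vertex -1.983 -2.297 3.568
vertex -1.187 -1.335 2.21
vertex -2.453 -2.094 2.744
endloop
endfacet
facet normal -0.806 -0.483 0.341
outer loop
vertex -1.983 -2.297 3.568
vertex -2.453 -2.094 2.744
vertex -1.933 -2.91 2.817
endloop
endfacet
facet normal 0.806 0.484 -0.340
outer loop
vertex -1.187 -1.335 2.21
vertex -0.667 -2.15 2.283
vertex -1.136 -1.947 1.459
endloop
endfacet
facet normal -0.589 0.606 -0.534
outer loop
vertex -1.187 -1.335 2.21
vertex -1.136 -1.947 1.459
vertex -2.453 -2.094 2.744
endloop
endfacet
facet normal -0.589 0.607 -0.534
outer loop
vertex -2.453 -2.094 2.744
vertex -1.136 -1.947 1.459
vertex -2.403 -2.706 1.993
endloop
endfacet
facet normal -0.806 -0.483 0.340
outer loop
vertex -2.453 -2.094 2.744
vertex -2.403 -2.706 1.993
vertex -1.933 -2.91 2.817
endloop
endfacet
facet normal 0.807 0.483 -0.340
outer loop
vertex -1.136 -1.947 1.459
vertex -0.667 -2.15 2.283
vertex -0.617 -2.763 1.532
endloop
endfacet
facet normal -0.250 -0.243 -0.937
outer loop
vertex -1.136 -1.947 1.459
vertex -0.617 -2.763 1.532
vertex -2.403 -2.706 1.993
endloop
endfacet
facet normal -0.250 -0.243 -0.937
outer loop
vertex -2.403 -2.706 1.993
vertex -0.617 -2.763 1.532
vertex -1.883 -3.522 2.066
endloop
endfacet
facet normal -0.806 -0.483 0.340
outer loop
vertex -2.403 -2.706 1.993
vertex -1.883 -3.522 2.066
vertex -1.933 -2.91 2.817
endloop
endfacet
facet normal 0.806 0.483 -0.341
outer loop
vertex -0.617 -2.763 1.532
vertex -0.667 -2.15 2.283
vertex -0.147 -2.966 2.356
endloop
endfacet
facet normal 0.340 -0.850 -0.403
outer loop
vertex -0.617 -2.763 1.532
vertex -0.147 -2.966 2.356
vertex -1.883 -3.522 2.066
endloop
endfacet
facet normal 0.340 -0.850 -0.403
outer loop
vertex -1.883 -3.522 2.066
vertex -0.147 -2.966 2.356
vertex -1.413 -3.725 2.89
endloop
endfacet
facet normal -0.806 -0.484 0.341
outer loop
vertex -1.883 -3.522 2.066
vertex -1.413 -3.725 2.89
vertex -1.933 -2.91 2.817
endloop
endfacet
facet normal 0.806 0.483 -0.340
outer loop
vertex -0.147 -2.966 2.356
vertex -0.667 -2.15 2.283
vertex -0.197 -2.354 3.107
endloop
endfacet
facet normal 0.589 -0.607 0.534
outer loop
vertex -0.147 -2.966 2.356
vertex -0.197 -2.354 3.107
vertex -1.413 -3.725 2.89
endloop
endfacet
facet normal 0.589 -0.607 0.534
outer loop
vertex -1.413 -3.725 2.89
vertex -0.197 -2.354 3.107
vertex -1.464 -3.113 3.641
endloop
endfacet
facet normal -0.806 -0.484 0.340
outer loop
vertex -1.413 -3.725 2.89
vertex -1.464 -3.113 3.641
vertex -1.933 -2.91 2.817
endloop
endfacet
facet normal -0.721 0.181 0.669
outer loop
vertex -0.461 -4.152 1.91
vertex -0.479 -2.343 1.401
vertex -1.382 -4.421 0.99
endloop
endfacet
facet normal 0.010 -0.963 0.271
outer loop
vertex -0.121 -4.737 -0.181
vertex -0.461 -4.152 1.91
vertex -1.382 -4.421 0.99
endloop
endfacet
facet normal -0.721 0.181 0.669
outer loop
vertex -1.382 -4.421 0.99
vertex -0.479 -2.343 1.401
vertex -1.401 -2.611 0.481
endloop
endfacet
facet normal -0.693 -0.202 -0.692
outer loop
vertex -1.401 -2.611 0.481
vertex -0.121 -4.737 -0.181
vertex -1.382 -4.421 0.99
endloop
endfacet
facet normal 0.693 0.202 0.692
outer loop
vertex -0.461 -4.152 1.91
vertex 0.782 -2.659 0.23
vertex -0.479 -2.343 1.401
endloop
endfacet
facet normal 0.010 -0.963 0.271
outer loop
vertex 0.801 -4.469 0.739
vertex -0.461 -4.152 1.91
vertex -0.121 -4.737 -0.181
endloop
endfacet
facet normal 0.693 0.202 0.692
outer loop
vertex 0.801 -4.469 0.739
vertex 0.782 -2.659 0.23
vertex -0.461 -4.152 1.91
endloop
endfacet
facet normal -0.010 0.963 -0.270
outer loop
vertex -0.479 -2.343 1.401
vertex 0.782 -2.659 0.23
vertex -1.401 -2.611 0.481
endloop
endfacet
facet normal -0.693 -0.202 -0.692
outer loop
vertex -0.139 -2.928 -0.69
vertex -0.121 -4.737 -0.181
vertex -1.401 -2.611 0.481
endloop
endfacet
facet normal -0.010 0.962 -0.271
outer loop
vertex -1.401 -2.611 0.481
vertex 0.782 -2.659 0.23
vertex -0.139 -2.928 -0.69
endloop
endfacet
facet normal 0.721 -0.181 -0.669
outer loop
vertex -0.139 -2.928 -0.69
vertex 0.801 -4.469 0.739
vertex -0.121 -4.737 -0.181
endloop
endfacet
facet normal 0.721 -0.181 -0.669
outer loop
vertex 0.782 -2.659 0.23
vertex 0.801 -4.469 0.739
vertex -0.139 -2.928 -0.69
endloop
endfacet

endsolid


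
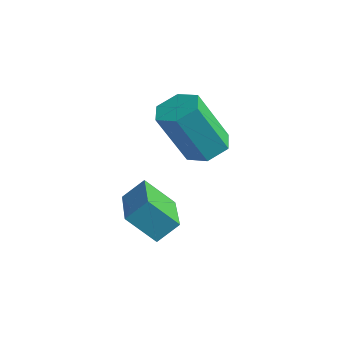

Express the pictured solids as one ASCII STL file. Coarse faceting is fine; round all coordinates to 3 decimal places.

solid 
facet normal -0.447 -0.543 0.710
outer loop
vertex 1.93 -2.927 1.207
vertex 0.321 -1.953 0.939
vertex 1.683 -3.499 0.614
endloop
endfacet
facet normal 0.847 -0.512 0.141
outer loop
vertex 2.219 -2.847 -0.239
vertex 1.93 -2.927 1.207
vertex 1.683 -3.499 0.614
endloop
endfacet
facet normal -0.447 -0.543 0.711
outer loop
vertex 1.683 -3.499 0.614
vertex 0.321 -1.953 0.939
vertex 0.073 -2.525 0.346
endloop
endfacet
facet normal -0.288 -0.665 -0.689
outer loop
vertex 0.073 -2.525 0.346
vertex 2.219 -2.847 -0.239
vertex 1.683 -3.499 0.614
endloop
endfacet
facet normal 0.288 0.665 0.689
outer loop
vertex 1.93 -2.927 1.207
vertex 0.857 -1.301 0.086
vertex 0.321 -1.953 0.939
endloop
endfacet
facet normal 0.847 -0.513 0.141
outer loop
vertex 2.467 -2.275 0.354
vertex 1.93 -2.927 1.207
vertex 2.219 -2.847 -0.239
endloop
endfacet
facet normal 0.288 0.665 0.689
outer loop
vertex 2.467 -2.275 0.354
vertex 0.857 -1.301 0.086
vertex 1.93 -2.927 1.207
endloop
endfacet
facet normal -0.847 0.513 -0.140
outer loop
vertex 0.321 -1.953 0.939
vertex 0.857 -1.301 0.086
vertex 0.073 -2.525 0.346
endloop
endfacet
facet normal -0.288 -0.665 -0.689
outer loop
vertex 0.61 -1.873 -0.507
vertex 2.219 -2.847 -0.239
vertex 0.073 -2.525 0.346
endloop
endfacet
facet normal -0.847 0.512 -0.142
outer loop
vertex 0.073 -2.525 0.346
vertex 0.857 -1.301 0.086
vertex 0.61 -1.873 -0.507
endloop
endfacet
facet normal 0.447 0.543 -0.711
outer loop
vertex 0.61 -1.873 -0.507
vertex 2.467 -2.275 0.354
vertex 2.219 -2.847 -0.239
endloop
endfacet
facet normal 0.447 0.543 -0.710
outer loop
vertex 0.857 -1.301 0.086
vertex 2.467 -2.275 0.354
vertex 0.61 -1.873 -0.507
endloop
endfacet
facet normal 0.090 0.460 -0.883
outer loop
vertex 1.412 -0.622 1.765
vertex 0.849 -0.203 1.926
vertex 1.515 0.006 2.103
endloop
endfacet
facet normal 0.986 -0.168 0.012
outer loop
vertex 1.412 -0.622 1.765
vertex 1.515 0.006 2.103
vertex 1.234 -1.535 3.512
endloop
endfacet
facet normal 0.986 -0.169 0.012
outer loop
vertex 1.234 -1.535 3.512
vertex 1.515 0.006 2.103
vertex 1.337 -0.908 3.851
endloop
endfacet
facet normal -0.089 -0.462 0.882
outer loop
vertex 1.234 -1.535 3.512
vertex 1.337 -0.908 3.851
vertex 0.671 -1.117 3.674
endloop
endfacet
facet normal 0.089 0.462 -0.882
outer loop
vertex 1.515 0.006 2.103
vertex 0.849 -0.203 1.926
vertex 0.952 0.424 2.265
endloop
endfacet
facet normal 0.616 0.670 0.413
outer loop
vertex 1.515 0.006 2.103
vertex 0.952 0.424 2.265
vertex 1.337 -0.908 3.851
endloop
endfacet
facet normal 0.616 0.670 0.414
outer loop
vertex 1.337 -0.908 3.851
vertex 0.952 0.424 2.265
vertex 0.774 -0.49 4.012
endloop
endfacet
facet normal -0.090 -0.461 0.883
outer loop
vertex 1.337 -0.908 3.851
vertex 0.774 -0.49 4.012
vertex 0.671 -1.117 3.674
endloop
endfacet
facet normal 0.089 0.462 -0.882
outer loop
vertex 0.952 0.424 2.265
vertex 0.849 -0.203 1.926
vertex 0.286 0.215 2.088
endloop
endfacet
facet normal -0.370 0.838 0.401
outer loop
vertex 0.952 0.424 2.265
vertex 0.286 0.215 2.088
vertex 0.774 -0.49 4.012
endloop
endfacet
facet normal -0.368 0.839 0.401
outer loop
vertex 0.774 -0.49 4.012
vertex 0.286 0.215 2.088
vertex 0.108 -0.698 3.835
endloop
endfacet
facet normal -0.091 -0.461 0.883
outer loop
vertex 0.774 -0.49 4.012
vertex 0.108 -0.698 3.835
vertex 0.671 -1.117 3.674
endloop
endfacet
facet normal 0.089 0.462 -0.882
outer loop
vertex 0.286 0.215 2.088
vertex 0.849 -0.203 1.926
vertex 0.183 -0.412 1.749
endloop
endfacet
facet normal -0.986 0.169 -0.012
outer loop
vertex 0.286 0.215 2.088
vertex 0.183 -0.412 1.749
vertex 0.108 -0.698 3.835
endloop
endfacet
facet normal -0.986 0.168 -0.012
outer loop
vertex 0.108 -0.698 3.835
vertex 0.183 -0.412 1.749
vertex 0.005 -1.326 3.497
endloop
endfacet
facet normal -0.090 -0.460 0.883
outer loop
vertex 0.108 -0.698 3.835
vertex 0.005 -1.326 3.497
vertex 0.671 -1.117 3.674
endloop
endfacet
facet normal 0.090 0.461 -0.883
outer loop
vertex 0.183 -0.412 1.749
vertex 0.849 -0.203 1.926
vertex 0.746 -0.83 1.588
endloop
endfacet
facet normal -0.616 -0.671 -0.413
outer loop
vertex 0.183 -0.412 1.749
vertex 0.746 -0.83 1.588
vertex 0.005 -1.326 3.497
endloop
endfacet
facet normal -0.616 -0.670 -0.413
outer loop
vertex 0.005 -1.326 3.497
vertex 0.746 -0.83 1.588
vertex 0.568 -1.744 3.335
endloop
endfacet
facet normal -0.089 -0.462 0.882
outer loop
vertex 0.005 -1.326 3.497
vertex 0.568 -1.744 3.335
vertex 0.671 -1.117 3.674
endloop
endfacet
facet normal 0.091 0.461 -0.883
outer loop
vertex 0.746 -0.83 1.588
vertex 0.849 -0.203 1.926
vertex 1.412 -0.622 1.765
endloop
endfacet
facet normal 0.369 -0.839 -0.401
outer loop
vertex 0.746 -0.83 1.588
vertex 1.412 -0.622 1.765
vertex 0.568 -1.744 3.335
endloop
endfacet
facet normal 0.370 -0.838 -0.401
outer loop
vertex 0.568 -1.744 3.335
vertex 1.412 -0.622 1.765
vertex 1.234 -1.535 3.512
endloop
endfacet
facet normal -0.089 -0.462 0.882
outer loop
vertex 0.568 -1.744 3.335
vertex 1.234 -1.535 3.512
vertex 0.671 -1.117 3.674
endloop
endfacet

endsolid


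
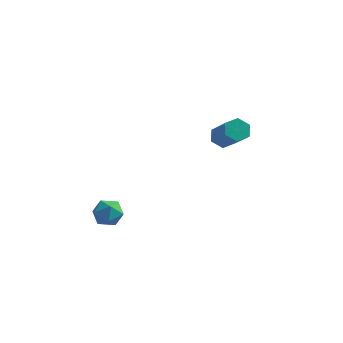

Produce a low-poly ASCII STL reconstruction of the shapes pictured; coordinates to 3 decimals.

solid 
facet normal -0.845 0.433 0.313
outer loop
vertex 0.265 -3.582 0.414
vertex 0.553 -3.458 1.021
vertex 0.603 -2.998 0.519
endloop
endfacet
facet normal -0.764 0.513 -0.392
outer loop
vertex 0.265 -3.582 0.414
vertex 0.603 -2.998 0.519
vertex 0.679 -3.335 -0.07
endloop
endfacet
facet normal -0.717 -0.136 -0.683
outer loop
vertex 0.265 -3.582 0.414
vertex 0.679 -3.335 -0.07
vertex 0.675 -4.005 0.068
endloop
endfacet
facet normal -0.771 -0.617 -0.159
outer loop
vertex 0.265 -3.582 0.414
vertex 0.675 -4.005 0.068
vertex 0.597 -4.081 0.743
endloop
endfacet
facet normal -0.849 -0.264 0.457
outer loop
vertex 0.265 -3.582 0.414
vertex 0.597 -4.081 0.743
vertex 0.553 -3.458 1.021
endloop
endfacet
facet normal -0.146 0.850 -0.505
outer loop
vertex 0.679 -3.335 -0.07
vertex 0.603 -2.998 0.519
vertex 1.223 -3.059 0.237
endloop
endfacet
facet normal -0.277 0.722 0.634
outer loop
vertex 0.603 -2.998 0.519
vertex 0.553 -3.458 1.021
vertex 1.145 -3.135 0.912
endloop
endfacet
facet normal -0.283 -0.407 0.868
outer loop
vertex 0.553 -3.458 1.021
vertex 0.597 -4.081 0.743
vertex 1.141 -3.805 1.05
endloop
endfacet
facet normal -0.155 -0.980 -0.128
outer loop
vertex 0.597 -4.081 0.743
vertex 0.675 -4.005 0.068
vertex 1.217 -4.142 0.461
endloop
endfacet
facet normal -0.070 -0.201 -0.977
outer loop
vertex 0.675 -4.005 0.068
vertex 0.679 -3.335 -0.07
vertex 1.267 -3.682 -0.041
endloop
endfacet
facet normal 0.771 0.617 0.159
outer loop
vertex 1.555 -3.558 0.566
vertex 1.223 -3.059 0.237
vertex 1.145 -3.135 0.912
endloop
endfacet
facet normal 0.717 0.136 0.683
outer loop
vertex 1.555 -3.558 0.566
vertex 1.145 -3.135 0.912
vertex 1.141 -3.805 1.05
endloop
endfacet
facet normal 0.764 -0.513 0.392
outer loop
vertex 1.555 -3.558 0.566
vertex 1.141 -3.805 1.05
vertex 1.217 -4.142 0.461
endloop
endfacet
facet normal 0.845 -0.433 -0.313
outer loop
vertex 1.555 -3.558 0.566
vertex 1.217 -4.142 0.461
vertex 1.267 -3.682 -0.041
endloop
endfacet
facet normal 0.849 0.264 -0.457
outer loop
vertex 1.555 -3.558 0.566
vertex 1.267 -3.682 -0.041
vertex 1.223 -3.059 0.237
endloop
endfacet
facet normal 0.155 0.980 0.128
outer loop
vertex 1.145 -3.135 0.912
vertex 1.223 -3.059 0.237
vertex 0.603 -2.998 0.519
endloop
endfacet
facet normal 0.070 0.201 0.977
outer loop
vertex 1.141 -3.805 1.05
vertex 1.145 -3.135 0.912
vertex 0.553 -3.458 1.021
endloop
endfacet
facet normal 0.146 -0.850 0.505
outer loop
vertex 1.217 -4.142 0.461
vertex 1.141 -3.805 1.05
vertex 0.597 -4.081 0.743
endloop
endfacet
facet normal 0.277 -0.722 -0.634
outer loop
vertex 1.267 -3.682 -0.041
vertex 1.217 -4.142 0.461
vertex 0.675 -4.005 0.068
endloop
endfacet
facet normal 0.283 0.407 -0.868
outer loop
vertex 1.223 -3.059 0.237
vertex 1.267 -3.682 -0.041
vertex 0.679 -3.335 -0.07
endloop
endfacet
facet normal -0.531 0.560 -0.636
outer loop
vertex 3.92 1.984 1.996
vertex 3.446 1.9 2.318
vertex 3.793 2.352 2.426
endloop
endfacet
facet normal 0.818 0.533 -0.215
outer loop
vertex 3.92 1.984 1.996
vertex 3.793 2.352 2.426
vertex 4.909 0.944 3.179
endloop
endfacet
facet normal 0.818 0.533 -0.215
outer loop
vertex 4.909 0.944 3.179
vertex 3.793 2.352 2.426
vertex 4.782 1.312 3.609
endloop
endfacet
facet normal 0.531 -0.560 0.636
outer loop
vertex 4.909 0.944 3.179
vertex 4.782 1.312 3.609
vertex 4.434 0.86 3.502
endloop
endfacet
facet normal -0.531 0.560 -0.636
outer loop
vertex 3.793 2.352 2.426
vertex 3.446 1.9 2.318
vertex 3.319 2.268 2.748
endloop
endfacet
facet normal 0.219 0.816 0.535
outer loop
vertex 3.793 2.352 2.426
vertex 3.319 2.268 2.748
vertex 4.782 1.312 3.609
endloop
endfacet
facet normal 0.218 0.816 0.535
outer loop
vertex 4.782 1.312 3.609
vertex 3.319 2.268 2.748
vertex 4.307 1.228 3.931
endloop
endfacet
facet normal 0.531 -0.559 0.637
outer loop
vertex 4.782 1.312 3.609
vertex 4.307 1.228 3.931
vertex 4.434 0.86 3.502
endloop
endfacet
facet normal -0.531 0.560 -0.636
outer loop
vertex 3.319 2.268 2.748
vertex 3.446 1.9 2.318
vertex 2.971 1.816 2.641
endloop
endfacet
facet normal -0.599 0.284 0.749
outer loop
vertex 3.319 2.268 2.748
vertex 2.971 1.816 2.641
vertex 4.307 1.228 3.931
endloop
endfacet
facet normal -0.599 0.283 0.749
outer loop
vertex 4.307 1.228 3.931
vertex 2.971 1.816 2.641
vertex 3.96 0.776 3.824
endloop
endfacet
facet normal 0.532 -0.559 0.637
outer loop
vertex 4.307 1.228 3.931
vertex 3.96 0.776 3.824
vertex 4.434 0.86 3.502
endloop
endfacet
facet normal -0.531 0.560 -0.636
outer loop
vertex 2.971 1.816 2.641
vertex 3.446 1.9 2.318
vertex 3.098 1.448 2.211
endloop
endfacet
facet normal -0.818 -0.533 0.215
outer loop
vertex 2.971 1.816 2.641
vertex 3.098 1.448 2.211
vertex 3.96 0.776 3.824
endloop
endfacet
facet normal -0.818 -0.533 0.215
outer loop
vertex 3.96 0.776 3.824
vertex 3.098 1.448 2.211
vertex 4.087 0.408 3.394
endloop
endfacet
facet normal 0.531 -0.560 0.636
outer loop
vertex 3.96 0.776 3.824
vertex 4.087 0.408 3.394
vertex 4.434 0.86 3.502
endloop
endfacet
facet normal -0.531 0.559 -0.637
outer loop
vertex 3.098 1.448 2.211
vertex 3.446 1.9 2.318
vertex 3.573 1.532 1.889
endloop
endfacet
facet normal -0.218 -0.816 -0.535
outer loop
vertex 3.098 1.448 2.211
vertex 3.573 1.532 1.889
vertex 4.087 0.408 3.394
endloop
endfacet
facet normal -0.219 -0.816 -0.535
outer loop
vertex 4.087 0.408 3.394
vertex 3.573 1.532 1.889
vertex 4.561 0.492 3.072
endloop
endfacet
facet normal 0.531 -0.560 0.636
outer loop
vertex 4.087 0.408 3.394
vertex 4.561 0.492 3.072
vertex 4.434 0.86 3.502
endloop
endfacet
facet normal -0.532 0.559 -0.637
outer loop
vertex 3.573 1.532 1.889
vertex 3.446 1.9 2.318
vertex 3.92 1.984 1.996
endloop
endfacet
facet normal 0.599 -0.283 -0.749
outer loop
vertex 3.573 1.532 1.889
vertex 3.92 1.984 1.996
vertex 4.561 0.492 3.072
endloop
endfacet
facet normal 0.598 -0.283 -0.749
outer loop
vertex 4.561 0.492 3.072
vertex 3.92 1.984 1.996
vertex 4.909 0.944 3.179
endloop
endfacet
facet normal 0.531 -0.560 0.636
outer loop
vertex 4.561 0.492 3.072
vertex 4.909 0.944 3.179
vertex 4.434 0.86 3.502
endloop
endfacet

endsolid


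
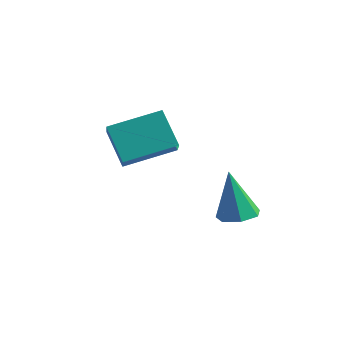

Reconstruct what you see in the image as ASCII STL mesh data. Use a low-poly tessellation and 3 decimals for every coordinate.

solid 
facet normal -0.669 -0.700 -0.250
outer loop
vertex -0.97 1.832 3.505
vertex -1.554 2.712 2.603
vertex -0.136 1.384 2.528
endloop
endfacet
facet normal 0.421 -0.633 0.650
outer loop
vertex 1.014 2.588 2.957
vertex -0.97 1.832 3.505
vertex -0.136 1.384 2.528
endloop
endfacet
facet normal -0.669 -0.700 -0.249
outer loop
vertex -0.136 1.384 2.528
vertex -1.554 2.712 2.603
vertex -0.721 2.264 1.626
endloop
endfacet
facet normal 0.613 -0.329 -0.719
outer loop
vertex -0.721 2.264 1.626
vertex 1.014 2.588 2.957
vertex -0.136 1.384 2.528
endloop
endfacet
facet normal -0.613 0.329 0.718
outer loop
vertex -0.97 1.832 3.505
vertex -0.404 3.916 3.032
vertex -1.554 2.712 2.603
endloop
endfacet
facet normal 0.421 -0.634 0.649
outer loop
vertex 0.181 3.036 3.934
vertex -0.97 1.832 3.505
vertex 1.014 2.588 2.957
endloop
endfacet
facet normal -0.612 0.329 0.719
outer loop
vertex 0.181 3.036 3.934
vertex -0.404 3.916 3.032
vertex -0.97 1.832 3.505
endloop
endfacet
facet normal -0.421 0.633 -0.649
outer loop
vertex -1.554 2.712 2.603
vertex -0.404 3.916 3.032
vertex -0.721 2.264 1.626
endloop
endfacet
facet normal 0.613 -0.330 -0.718
outer loop
vertex 0.43 3.468 2.055
vertex 1.014 2.588 2.957
vertex -0.721 2.264 1.626
endloop
endfacet
facet normal -0.421 0.633 -0.649
outer loop
vertex -0.721 2.264 1.626
vertex -0.404 3.916 3.032
vertex 0.43 3.468 2.055
endloop
endfacet
facet normal 0.669 0.700 0.250
outer loop
vertex 0.43 3.468 2.055
vertex 0.181 3.036 3.934
vertex 1.014 2.588 2.957
endloop
endfacet
facet normal 0.669 0.700 0.250
outer loop
vertex -0.404 3.916 3.032
vertex 0.181 3.036 3.934
vertex 0.43 3.468 2.055
endloop
endfacet
facet normal 0.275 -0.127 -0.953
outer loop
vertex 3.084 3.711 0.213
vertex 2.662 3.194 0.16
vertex 2.545 3.842 0.04
endloop
endfacet
facet normal 0.145 0.952 0.270
outer loop
vertex 3.084 3.711 0.213
vertex 2.545 3.842 0.04
vertex 2.198 3.406 1.76
endloop
endfacet
facet normal 0.276 -0.127 -0.953
outer loop
vertex 2.545 3.842 0.04
vertex 2.662 3.194 0.16
vertex 2.094 3.485 -0.043
endloop
endfacet
facet normal -0.627 0.776 0.070
outer loop
vertex 2.545 3.842 0.04
vertex 2.094 3.485 -0.043
vertex 2.198 3.406 1.76
endloop
endfacet
facet normal 0.276 -0.126 -0.953
outer loop
vertex 2.094 3.485 -0.043
vertex 2.662 3.194 0.16
vertex 2.07 2.909 0.026
endloop
endfacet
facet normal -0.997 0.049 0.060
outer loop
vertex 2.094 3.485 -0.043
vertex 2.07 2.909 0.026
vertex 2.198 3.406 1.76
endloop
endfacet
facet normal 0.276 -0.126 -0.953
outer loop
vertex 2.07 2.909 0.026
vertex 2.662 3.194 0.16
vertex 2.492 2.547 0.196
endloop
endfacet
facet normal -0.686 -0.684 0.247
outer loop
vertex 2.07 2.909 0.026
vertex 2.492 2.547 0.196
vertex 2.198 3.406 1.76
endloop
endfacet
facet normal 0.276 -0.126 -0.953
outer loop
vertex 2.492 2.547 0.196
vertex 2.662 3.194 0.16
vertex 3.042 2.672 0.339
endloop
endfacet
facet normal 0.070 -0.869 0.490
outer loop
vertex 2.492 2.547 0.196
vertex 3.042 2.672 0.339
vertex 2.198 3.406 1.76
endloop
endfacet
facet normal 0.275 -0.127 -0.953
outer loop
vertex 3.042 2.672 0.339
vertex 2.662 3.194 0.16
vertex 3.305 3.19 0.346
endloop
endfacet
facet normal 0.705 -0.366 0.608
outer loop
vertex 3.042 2.672 0.339
vertex 3.305 3.19 0.346
vertex 2.198 3.406 1.76
endloop
endfacet
facet normal 0.275 -0.127 -0.953
outer loop
vertex 3.305 3.19 0.346
vertex 2.662 3.194 0.16
vertex 3.084 3.711 0.213
endloop
endfacet
facet normal 0.738 0.443 0.510
outer loop
vertex 3.305 3.19 0.346
vertex 3.084 3.711 0.213
vertex 2.198 3.406 1.76
endloop
endfacet

endsolid


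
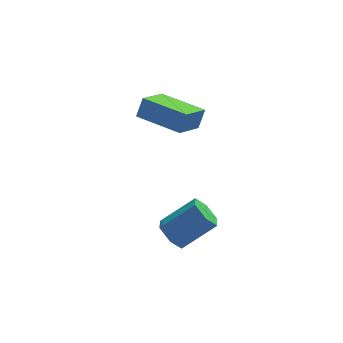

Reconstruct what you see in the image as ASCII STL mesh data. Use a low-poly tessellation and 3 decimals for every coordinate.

solid 
facet normal -0.553 -0.673 0.490
outer loop
vertex 0.841 -2.016 4.443
vertex -0.744 -0.669 4.504
vertex 0.52 -2.355 3.615
endloop
endfacet
facet normal 0.761 -0.648 -0.030
outer loop
vertex 1.444 -1.231 2.796
vertex 0.841 -2.016 4.443
vertex 0.52 -2.355 3.615
endloop
endfacet
facet normal -0.553 -0.673 0.491
outer loop
vertex 0.52 -2.355 3.615
vertex -0.744 -0.669 4.504
vertex -1.064 -1.009 3.677
endloop
endfacet
facet normal -0.338 -0.357 -0.871
outer loop
vertex -1.064 -1.009 3.677
vertex 1.444 -1.231 2.796
vertex 0.52 -2.355 3.615
endloop
endfacet
facet normal 0.337 0.357 0.871
outer loop
vertex 0.841 -2.016 4.443
vertex 0.18 0.455 3.685
vertex -0.744 -0.669 4.504
endloop
endfacet
facet normal 0.762 -0.647 -0.029
outer loop
vertex 1.764 -0.891 3.623
vertex 0.841 -2.016 4.443
vertex 1.444 -1.231 2.796
endloop
endfacet
facet normal 0.338 0.357 0.871
outer loop
vertex 1.764 -0.891 3.623
vertex 0.18 0.455 3.685
vertex 0.841 -2.016 4.443
endloop
endfacet
facet normal -0.762 0.647 0.029
outer loop
vertex -0.744 -0.669 4.504
vertex 0.18 0.455 3.685
vertex -1.064 -1.009 3.677
endloop
endfacet
facet normal -0.338 -0.358 -0.871
outer loop
vertex -0.141 0.116 2.857
vertex 1.444 -1.231 2.796
vertex -1.064 -1.009 3.677
endloop
endfacet
facet normal -0.762 0.647 0.030
outer loop
vertex -1.064 -1.009 3.677
vertex 0.18 0.455 3.685
vertex -0.141 0.116 2.857
endloop
endfacet
facet normal 0.553 0.673 -0.491
outer loop
vertex -0.141 0.116 2.857
vertex 1.764 -0.891 3.623
vertex 1.444 -1.231 2.796
endloop
endfacet
facet normal 0.553 0.674 -0.490
outer loop
vertex 0.18 0.455 3.685
vertex 1.764 -0.891 3.623
vertex -0.141 0.116 2.857
endloop
endfacet
facet normal -0.790 -0.116 -0.602
outer loop
vertex 0.427 -3.699 -2.318
vertex -0.045 -3.798 -1.68
vertex 0.075 -3.065 -1.979
endloop
endfacet
facet normal 0.427 0.599 -0.677
outer loop
vertex 0.427 -3.699 -2.318
vertex 0.075 -3.065 -1.979
vertex 1.897 -3.483 -1.199
endloop
endfacet
facet normal 0.427 0.601 -0.676
outer loop
vertex 1.897 -3.483 -1.199
vertex 0.075 -3.065 -1.979
vertex 1.545 -2.85 -0.859
endloop
endfacet
facet normal 0.790 0.116 0.602
outer loop
vertex 1.897 -3.483 -1.199
vertex 1.545 -2.85 -0.859
vertex 1.425 -3.582 -0.56
endloop
endfacet
facet normal -0.791 -0.116 -0.601
outer loop
vertex 0.075 -3.065 -1.979
vertex -0.045 -3.798 -1.68
vertex -0.396 -3.165 -1.34
endloop
endfacet
facet normal -0.168 0.985 0.031
outer loop
vertex 0.075 -3.065 -1.979
vertex -0.396 -3.165 -1.34
vertex 1.545 -2.85 -0.859
endloop
endfacet
facet normal -0.167 0.985 0.029
outer loop
vertex 1.545 -2.85 -0.859
vertex -0.396 -3.165 -1.34
vertex 1.073 -2.949 -0.221
endloop
endfacet
facet normal 0.790 0.117 0.602
outer loop
vertex 1.545 -2.85 -0.859
vertex 1.073 -2.949 -0.221
vertex 1.425 -3.582 -0.56
endloop
endfacet
facet normal -0.790 -0.115 -0.602
outer loop
vertex -0.396 -3.165 -1.34
vertex -0.045 -3.798 -1.68
vertex -0.517 -3.897 -1.041
endloop
endfacet
facet normal -0.594 0.386 0.705
outer loop
vertex -0.396 -3.165 -1.34
vertex -0.517 -3.897 -1.041
vertex 1.073 -2.949 -0.221
endloop
endfacet
facet normal -0.594 0.386 0.706
outer loop
vertex 1.073 -2.949 -0.221
vertex -0.517 -3.897 -1.041
vertex 0.953 -3.681 0.078
endloop
endfacet
facet normal 0.790 0.117 0.602
outer loop
vertex 1.073 -2.949 -0.221
vertex 0.953 -3.681 0.078
vertex 1.425 -3.582 -0.56
endloop
endfacet
facet normal -0.790 -0.116 -0.602
outer loop
vertex -0.517 -3.897 -1.041
vertex -0.045 -3.798 -1.68
vertex -0.165 -4.53 -1.381
endloop
endfacet
facet normal -0.427 -0.600 0.676
outer loop
vertex -0.517 -3.897 -1.041
vertex -0.165 -4.53 -1.381
vertex 0.953 -3.681 0.078
endloop
endfacet
facet normal -0.428 -0.599 0.677
outer loop
vertex 0.953 -3.681 0.078
vertex -0.165 -4.53 -1.381
vertex 1.305 -4.315 -0.261
endloop
endfacet
facet normal 0.790 0.116 0.602
outer loop
vertex 0.953 -3.681 0.078
vertex 1.305 -4.315 -0.261
vertex 1.425 -3.582 -0.56
endloop
endfacet
facet normal -0.790 -0.117 -0.602
outer loop
vertex -0.165 -4.53 -1.381
vertex -0.045 -3.798 -1.68
vertex 0.307 -4.431 -2.019
endloop
endfacet
facet normal 0.167 -0.986 -0.030
outer loop
vertex -0.165 -4.53 -1.381
vertex 0.307 -4.431 -2.019
vertex 1.305 -4.315 -0.261
endloop
endfacet
facet normal 0.168 -0.985 -0.030
outer loop
vertex 1.305 -4.315 -0.261
vertex 0.307 -4.431 -2.019
vertex 1.776 -4.215 -0.9
endloop
endfacet
facet normal 0.791 0.116 0.601
outer loop
vertex 1.305 -4.315 -0.261
vertex 1.776 -4.215 -0.9
vertex 1.425 -3.582 -0.56
endloop
endfacet
facet normal -0.790 -0.117 -0.602
outer loop
vertex 0.307 -4.431 -2.019
vertex -0.045 -3.798 -1.68
vertex 0.427 -3.699 -2.318
endloop
endfacet
facet normal 0.594 -0.386 -0.706
outer loop
vertex 0.307 -4.431 -2.019
vertex 0.427 -3.699 -2.318
vertex 1.776 -4.215 -0.9
endloop
endfacet
facet normal 0.594 -0.386 -0.706
outer loop
vertex 1.776 -4.215 -0.9
vertex 0.427 -3.699 -2.318
vertex 1.897 -3.483 -1.199
endloop
endfacet
facet normal 0.790 0.115 0.602
outer loop
vertex 1.776 -4.215 -0.9
vertex 1.897 -3.483 -1.199
vertex 1.425 -3.582 -0.56
endloop
endfacet

endsolid


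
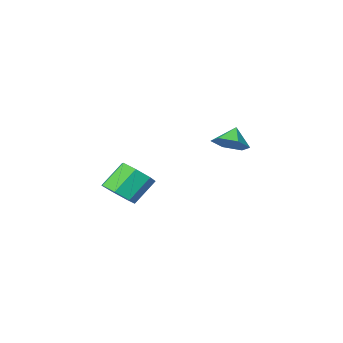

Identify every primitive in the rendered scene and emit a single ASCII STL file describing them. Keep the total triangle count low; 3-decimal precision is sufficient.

solid 
facet normal 0.677 0.004 -0.736
outer loop
vertex 4.267 -2.165 -0.81
vertex 3.588 -2.047 -1.434
vertex 4.078 -1.399 -0.98
endloop
endfacet
facet normal 0.698 0.315 0.643
outer loop
vertex 4.267 -2.165 -0.81
vertex 4.078 -1.399 -0.98
vertex 3.211 -2.171 0.338
endloop
endfacet
facet normal 0.697 0.316 0.644
outer loop
vertex 3.211 -2.171 0.338
vertex 4.078 -1.399 -0.98
vertex 3.021 -1.405 0.168
endloop
endfacet
facet normal -0.677 -0.005 0.736
outer loop
vertex 3.211 -2.171 0.338
vertex 3.021 -1.405 0.168
vertex 2.532 -2.053 -0.286
endloop
endfacet
facet normal 0.677 0.004 -0.736
outer loop
vertex 4.078 -1.399 -0.98
vertex 3.588 -2.047 -1.434
vertex 3.519 -1.121 -1.492
endloop
endfacet
facet normal 0.251 0.939 0.236
outer loop
vertex 4.078 -1.399 -0.98
vertex 3.519 -1.121 -1.492
vertex 3.021 -1.405 0.168
endloop
endfacet
facet normal 0.251 0.939 0.236
outer loop
vertex 3.021 -1.405 0.168
vertex 3.519 -1.121 -1.492
vertex 2.463 -1.127 -0.345
endloop
endfacet
facet normal -0.678 -0.004 0.735
outer loop
vertex 3.021 -1.405 0.168
vertex 2.463 -1.127 -0.345
vertex 2.532 -2.053 -0.286
endloop
endfacet
facet normal 0.678 0.004 -0.735
outer loop
vertex 3.519 -1.121 -1.492
vertex 3.588 -2.047 -1.434
vertex 3.013 -1.54 -1.961
endloop
endfacet
facet normal -0.384 0.855 -0.349
outer loop
vertex 3.519 -1.121 -1.492
vertex 3.013 -1.54 -1.961
vertex 2.463 -1.127 -0.345
endloop
endfacet
facet normal -0.385 0.854 -0.349
outer loop
vertex 2.463 -1.127 -0.345
vertex 3.013 -1.54 -1.961
vertex 1.957 -1.546 -0.813
endloop
endfacet
facet normal -0.677 -0.004 0.736
outer loop
vertex 2.463 -1.127 -0.345
vertex 1.957 -1.546 -0.813
vertex 2.532 -2.053 -0.286
endloop
endfacet
facet normal 0.677 0.003 -0.736
outer loop
vertex 3.013 -1.54 -1.961
vertex 3.588 -2.047 -1.434
vertex 2.94 -2.341 -2.032
endloop
endfacet
facet normal -0.730 0.126 -0.671
outer loop
vertex 3.013 -1.54 -1.961
vertex 2.94 -2.341 -2.032
vertex 1.957 -1.546 -0.813
endloop
endfacet
facet normal -0.730 0.127 -0.672
outer loop
vertex 1.957 -1.546 -0.813
vertex 2.94 -2.341 -2.032
vertex 1.883 -2.347 -0.884
endloop
endfacet
facet normal -0.677 -0.003 0.736
outer loop
vertex 1.957 -1.546 -0.813
vertex 1.883 -2.347 -0.884
vertex 2.532 -2.053 -0.286
endloop
endfacet
facet normal 0.677 0.004 -0.736
outer loop
vertex 2.94 -2.341 -2.032
vertex 3.588 -2.047 -1.434
vertex 3.355 -2.92 -1.653
endloop
endfacet
facet normal -0.526 -0.696 -0.488
outer loop
vertex 2.94 -2.341 -2.032
vertex 3.355 -2.92 -1.653
vertex 1.883 -2.347 -0.884
endloop
endfacet
facet normal -0.526 -0.696 -0.488
outer loop
vertex 1.883 -2.347 -0.884
vertex 3.355 -2.92 -1.653
vertex 2.298 -2.926 -0.505
endloop
endfacet
facet normal -0.677 -0.003 0.736
outer loop
vertex 1.883 -2.347 -0.884
vertex 2.298 -2.926 -0.505
vertex 2.532 -2.053 -0.286
endloop
endfacet
facet normal 0.677 0.004 -0.736
outer loop
vertex 3.355 -2.92 -1.653
vertex 3.588 -2.047 -1.434
vertex 3.946 -2.842 -1.109
endloop
endfacet
facet normal 0.074 -0.995 0.063
outer loop
vertex 3.355 -2.92 -1.653
vertex 3.946 -2.842 -1.109
vertex 2.298 -2.926 -0.505
endloop
endfacet
facet normal 0.074 -0.995 0.063
outer loop
vertex 2.298 -2.926 -0.505
vertex 3.946 -2.842 -1.109
vertex 2.889 -2.848 0.039
endloop
endfacet
facet normal -0.677 -0.003 0.736
outer loop
vertex 2.298 -2.926 -0.505
vertex 2.889 -2.848 0.039
vertex 2.532 -2.053 -0.286
endloop
endfacet
facet normal 0.677 0.004 -0.736
outer loop
vertex 3.946 -2.842 -1.109
vertex 3.588 -2.047 -1.434
vertex 4.267 -2.165 -0.81
endloop
endfacet
facet normal 0.619 -0.544 0.567
outer loop
vertex 3.946 -2.842 -1.109
vertex 4.267 -2.165 -0.81
vertex 2.889 -2.848 0.039
endloop
endfacet
facet normal 0.619 -0.544 0.566
outer loop
vertex 2.889 -2.848 0.039
vertex 4.267 -2.165 -0.81
vertex 3.211 -2.171 0.338
endloop
endfacet
facet normal -0.677 -0.003 0.736
outer loop
vertex 2.889 -2.848 0.039
vertex 3.211 -2.171 0.338
vertex 2.532 -2.053 -0.286
endloop
endfacet
facet normal 0.525 0.356 -0.773
outer loop
vertex -1.834 -3.061 0.446
vertex -2.464 -2.386 0.329
vertex -1.734 -2.249 0.888
endloop
endfacet
facet normal 0.367 -0.479 0.797
outer loop
vertex -1.834 -3.061 0.446
vertex -1.734 -2.249 0.888
vertex -3.036 -2.774 1.171
endloop
endfacet
facet normal 0.526 0.355 -0.773
outer loop
vertex -1.734 -2.249 0.888
vertex -2.464 -2.386 0.329
vertex -2.363 -1.574 0.77
endloop
endfacet
facet normal 0.102 0.263 0.959
outer loop
vertex -1.734 -2.249 0.888
vertex -2.363 -1.574 0.77
vertex -3.036 -2.774 1.171
endloop
endfacet
facet normal 0.525 0.355 -0.773
outer loop
vertex -2.363 -1.574 0.77
vertex -2.464 -2.386 0.329
vertex -3.093 -1.712 0.211
endloop
endfacet
facet normal -0.576 0.531 0.621
outer loop
vertex -2.363 -1.574 0.77
vertex -3.093 -1.712 0.211
vertex -3.036 -2.774 1.171
endloop
endfacet
facet normal 0.526 0.355 -0.773
outer loop
vertex -3.093 -1.712 0.211
vertex -2.464 -2.386 0.329
vertex -3.194 -2.524 -0.231
endloop
endfacet
facet normal -0.991 0.057 0.122
outer loop
vertex -3.093 -1.712 0.211
vertex -3.194 -2.524 -0.231
vertex -3.036 -2.774 1.171
endloop
endfacet
facet normal 0.526 0.356 -0.773
outer loop
vertex -3.194 -2.524 -0.231
vertex -2.464 -2.386 0.329
vertex -2.564 -3.199 -0.113
endloop
endfacet
facet normal -0.727 -0.686 -0.040
outer loop
vertex -3.194 -2.524 -0.231
vertex -2.564 -3.199 -0.113
vertex -3.036 -2.774 1.171
endloop
endfacet
facet normal 0.525 0.356 -0.773
outer loop
vertex -2.564 -3.199 -0.113
vertex -2.464 -2.386 0.329
vertex -1.834 -3.061 0.446
endloop
endfacet
facet normal -0.048 -0.953 0.298
outer loop
vertex -2.564 -3.199 -0.113
vertex -1.834 -3.061 0.446
vertex -3.036 -2.774 1.171
endloop
endfacet

endsolid


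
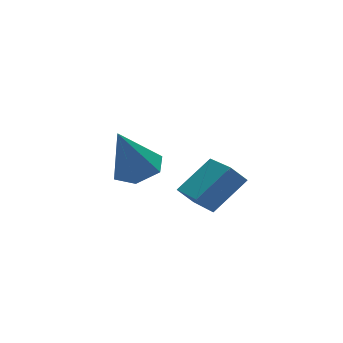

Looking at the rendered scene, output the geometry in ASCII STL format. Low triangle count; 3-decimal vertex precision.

solid 
facet normal 0.371 0.040 -0.928
outer loop
vertex -0.812 -1.578 2.077
vertex -1.694 -1.569 1.725
vertex -1.258 -0.752 1.934
endloop
endfacet
facet normal 0.609 0.443 0.658
outer loop
vertex -0.812 -1.578 2.077
vertex -1.258 -0.752 1.934
vertex -2.466 -1.651 3.655
endloop
endfacet
facet normal 0.371 0.040 -0.928
outer loop
vertex -1.258 -0.752 1.934
vertex -1.694 -1.569 1.725
vertex -2.14 -0.743 1.582
endloop
endfacet
facet normal -0.142 0.915 0.378
outer loop
vertex -1.258 -0.752 1.934
vertex -2.14 -0.743 1.582
vertex -2.466 -1.651 3.655
endloop
endfacet
facet normal 0.371 0.040 -0.928
outer loop
vertex -2.14 -0.743 1.582
vertex -1.694 -1.569 1.725
vertex -2.576 -1.56 1.373
endloop
endfacet
facet normal -0.887 0.458 0.061
outer loop
vertex -2.14 -0.743 1.582
vertex -2.576 -1.56 1.373
vertex -2.466 -1.651 3.655
endloop
endfacet
facet normal 0.371 0.039 -0.928
outer loop
vertex -2.576 -1.56 1.373
vertex -1.694 -1.569 1.725
vertex -2.13 -2.387 1.516
endloop
endfacet
facet normal -0.882 -0.471 0.024
outer loop
vertex -2.576 -1.56 1.373
vertex -2.13 -2.387 1.516
vertex -2.466 -1.651 3.655
endloop
endfacet
facet normal 0.371 0.039 -0.928
outer loop
vertex -2.13 -2.387 1.516
vertex -1.694 -1.569 1.725
vertex -1.248 -2.396 1.868
endloop
endfacet
facet normal -0.131 -0.944 0.304
outer loop
vertex -2.13 -2.387 1.516
vertex -1.248 -2.396 1.868
vertex -2.466 -1.651 3.655
endloop
endfacet
facet normal 0.371 0.039 -0.928
outer loop
vertex -1.248 -2.396 1.868
vertex -1.694 -1.569 1.725
vertex -0.812 -1.578 2.077
endloop
endfacet
facet normal 0.614 -0.486 0.621
outer loop
vertex -1.248 -2.396 1.868
vertex -0.812 -1.578 2.077
vertex -2.466 -1.651 3.655
endloop
endfacet
facet normal -0.618 0.290 0.731
outer loop
vertex 2.213 -0.679 0.243
vertex 2.342 1.285 -0.428
vertex 0.748 -0.967 -0.882
endloop
endfacet
facet normal -0.062 -0.945 0.322
outer loop
vertex 1.298 -1.225 -1.532
vertex 2.213 -0.679 0.243
vertex 0.748 -0.967 -0.882
endloop
endfacet
facet normal -0.618 0.290 0.731
outer loop
vertex 0.748 -0.967 -0.882
vertex 2.342 1.285 -0.428
vertex 0.877 0.997 -1.553
endloop
endfacet
facet normal -0.784 -0.154 -0.602
outer loop
vertex 0.877 0.997 -1.553
vertex 1.298 -1.225 -1.532
vertex 0.748 -0.967 -0.882
endloop
endfacet
facet normal 0.784 0.154 0.602
outer loop
vertex 2.213 -0.679 0.243
vertex 2.892 1.027 -1.078
vertex 2.342 1.285 -0.428
endloop
endfacet
facet normal -0.062 -0.945 0.322
outer loop
vertex 2.763 -0.937 -0.407
vertex 2.213 -0.679 0.243
vertex 1.298 -1.225 -1.532
endloop
endfacet
facet normal 0.784 0.154 0.602
outer loop
vertex 2.763 -0.937 -0.407
vertex 2.892 1.027 -1.078
vertex 2.213 -0.679 0.243
endloop
endfacet
facet normal 0.062 0.945 -0.322
outer loop
vertex 2.342 1.285 -0.428
vertex 2.892 1.027 -1.078
vertex 0.877 0.997 -1.553
endloop
endfacet
facet normal -0.784 -0.154 -0.602
outer loop
vertex 1.427 0.739 -2.203
vertex 1.298 -1.225 -1.532
vertex 0.877 0.997 -1.553
endloop
endfacet
facet normal 0.062 0.945 -0.322
outer loop
vertex 0.877 0.997 -1.553
vertex 2.892 1.027 -1.078
vertex 1.427 0.739 -2.203
endloop
endfacet
facet normal 0.618 -0.290 -0.731
outer loop
vertex 1.427 0.739 -2.203
vertex 2.763 -0.937 -0.407
vertex 1.298 -1.225 -1.532
endloop
endfacet
facet normal 0.618 -0.290 -0.731
outer loop
vertex 2.892 1.027 -1.078
vertex 2.763 -0.937 -0.407
vertex 1.427 0.739 -2.203
endloop
endfacet

endsolid
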